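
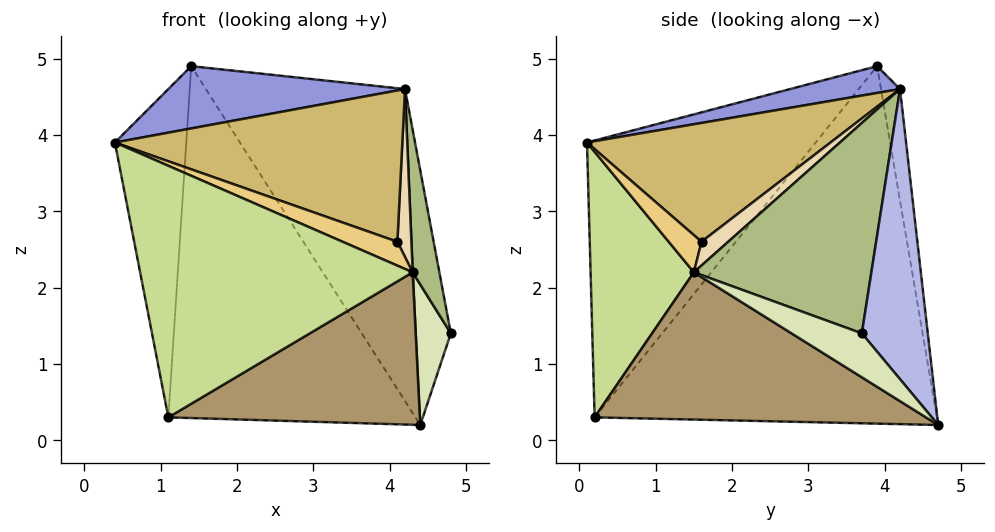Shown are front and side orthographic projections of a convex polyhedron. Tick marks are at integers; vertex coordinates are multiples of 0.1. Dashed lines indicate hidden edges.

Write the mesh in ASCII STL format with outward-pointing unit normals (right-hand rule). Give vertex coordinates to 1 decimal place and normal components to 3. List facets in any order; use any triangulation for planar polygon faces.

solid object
 facet normal -0.940 0.293 -0.175
  outer loop
   vertex 1.1 0.2 0.3
   vertex 0.4 0.1 3.9
   vertex 1.4 3.9 4.9
  endloop
 endfacet
 facet normal -0.748 0.540 -0.386
  outer loop
   vertex 1.1 0.2 0.3
   vertex 1.4 3.9 4.9
   vertex 4.4 4.7 0.2
  endloop
 endfacet
 facet normal 0.132 -0.285 0.949
  outer loop
   vertex 4.2 4.2 4.6
   vertex 1.4 3.9 4.9
   vertex 0.4 0.1 3.9
  endloop
 endfacet
 facet normal 0.881 0.464 0.093
  outer loop
   vertex 4.2 4.2 4.6
   vertex 4.8 3.7 1.4
   vertex 4.4 4.7 0.2
  endloop
 endfacet
 facet normal -0.094 0.990 0.108
  outer loop
   vertex 4.2 4.2 4.6
   vertex 4.4 4.7 0.2
   vertex 1.4 3.9 4.9
  endloop
 endfacet
 facet normal 0.968 -0.146 0.204
  outer loop
   vertex 4.3 1.5 2.2
   vertex 4.8 3.7 1.4
   vertex 4.2 4.2 4.6
  endloop
 endfacet
 facet normal 0.354 -0.934 0.043
  outer loop
   vertex 4.3 1.5 2.2
   vertex 0.4 0.1 3.9
   vertex 1.1 0.2 0.3
  endloop
 endfacet
 facet normal 0.743 -0.371 -0.557
  outer loop
   vertex 4.3 1.5 2.2
   vertex 4.4 4.7 0.2
   vertex 4.8 3.7 1.4
  endloop
 endfacet
 facet normal 0.584 -0.443 -0.680
  outer loop
   vertex 4.3 1.5 2.2
   vertex 1.1 0.2 0.3
   vertex 4.4 4.7 0.2
  endloop
 endfacet
 facet normal 0.466 -0.551 0.692
  outer loop
   vertex 4.1 1.6 2.6
   vertex 4.2 4.2 4.6
   vertex 0.4 0.1 3.9
  endloop
 endfacet
 facet normal 0.464 -0.776 0.426
  outer loop
   vertex 4.1 1.6 2.6
   vertex 0.4 0.1 3.9
   vertex 4.3 1.5 2.2
  endloop
 endfacet
 facet normal 0.773 -0.405 0.488
  outer loop
   vertex 4.1 1.6 2.6
   vertex 4.3 1.5 2.2
   vertex 4.2 4.2 4.6
  endloop
 endfacet
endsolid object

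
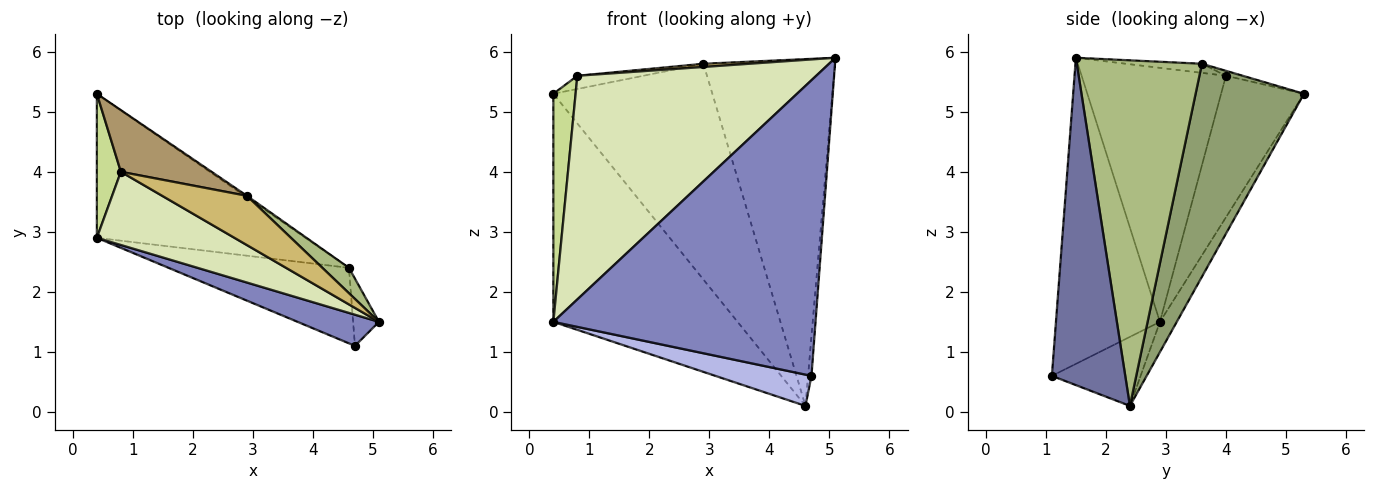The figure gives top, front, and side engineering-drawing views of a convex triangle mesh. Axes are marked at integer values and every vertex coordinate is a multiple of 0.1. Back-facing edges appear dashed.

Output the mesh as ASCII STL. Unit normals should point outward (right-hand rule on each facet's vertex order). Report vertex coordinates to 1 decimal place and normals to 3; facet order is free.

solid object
 facet normal 0.996 0.046 -0.079
  outer loop
   vertex 4.6 2.4 0.1
   vertex 5.1 1.5 5.9
   vertex 4.7 1.1 0.6
  endloop
 endfacet
 facet normal -0.367 -0.925 0.098
  outer loop
   vertex 0.4 2.9 1.5
   vertex 4.7 1.1 0.6
   vertex 5.1 1.5 5.9
  endloop
 endfacet
 facet normal -0.077 0.843 -0.532
  outer loop
   vertex 0.4 2.9 1.5
   vertex 0.4 5.3 5.3
   vertex 4.6 2.4 0.1
  endloop
 endfacet
 facet normal -0.333 -0.361 -0.871
  outer loop
   vertex 0.4 2.9 1.5
   vertex 4.6 2.4 0.1
   vertex 4.7 1.1 0.6
  endloop
 endfacet
 facet normal 0.563 0.826 -0.006
  outer loop
   vertex 2.9 3.6 5.8
   vertex 4.6 2.4 0.1
   vertex 0.4 5.3 5.3
  endloop
 endfacet
 facet normal 0.688 0.724 0.053
  outer loop
   vertex 2.9 3.6 5.8
   vertex 5.1 1.5 5.9
   vertex 4.6 2.4 0.1
  endloop
 endfacet
 facet normal -0.953 -0.256 0.162
  outer loop
   vertex 0.8 4.0 5.6
   vertex 0.4 5.3 5.3
   vertex 0.4 2.9 1.5
  endloop
 endfacet
 facet normal -0.498 -0.824 0.270
  outer loop
   vertex 0.8 4.0 5.6
   vertex 0.4 2.9 1.5
   vertex 5.1 1.5 5.9
  endloop
 endfacet
 facet normal -0.053 0.209 0.976
  outer loop
   vertex 0.8 4.0 5.6
   vertex 2.9 3.6 5.8
   vertex 0.4 5.3 5.3
  endloop
 endfacet
 facet normal -0.107 -0.065 0.992
  outer loop
   vertex 0.8 4.0 5.6
   vertex 5.1 1.5 5.9
   vertex 2.9 3.6 5.8
  endloop
 endfacet
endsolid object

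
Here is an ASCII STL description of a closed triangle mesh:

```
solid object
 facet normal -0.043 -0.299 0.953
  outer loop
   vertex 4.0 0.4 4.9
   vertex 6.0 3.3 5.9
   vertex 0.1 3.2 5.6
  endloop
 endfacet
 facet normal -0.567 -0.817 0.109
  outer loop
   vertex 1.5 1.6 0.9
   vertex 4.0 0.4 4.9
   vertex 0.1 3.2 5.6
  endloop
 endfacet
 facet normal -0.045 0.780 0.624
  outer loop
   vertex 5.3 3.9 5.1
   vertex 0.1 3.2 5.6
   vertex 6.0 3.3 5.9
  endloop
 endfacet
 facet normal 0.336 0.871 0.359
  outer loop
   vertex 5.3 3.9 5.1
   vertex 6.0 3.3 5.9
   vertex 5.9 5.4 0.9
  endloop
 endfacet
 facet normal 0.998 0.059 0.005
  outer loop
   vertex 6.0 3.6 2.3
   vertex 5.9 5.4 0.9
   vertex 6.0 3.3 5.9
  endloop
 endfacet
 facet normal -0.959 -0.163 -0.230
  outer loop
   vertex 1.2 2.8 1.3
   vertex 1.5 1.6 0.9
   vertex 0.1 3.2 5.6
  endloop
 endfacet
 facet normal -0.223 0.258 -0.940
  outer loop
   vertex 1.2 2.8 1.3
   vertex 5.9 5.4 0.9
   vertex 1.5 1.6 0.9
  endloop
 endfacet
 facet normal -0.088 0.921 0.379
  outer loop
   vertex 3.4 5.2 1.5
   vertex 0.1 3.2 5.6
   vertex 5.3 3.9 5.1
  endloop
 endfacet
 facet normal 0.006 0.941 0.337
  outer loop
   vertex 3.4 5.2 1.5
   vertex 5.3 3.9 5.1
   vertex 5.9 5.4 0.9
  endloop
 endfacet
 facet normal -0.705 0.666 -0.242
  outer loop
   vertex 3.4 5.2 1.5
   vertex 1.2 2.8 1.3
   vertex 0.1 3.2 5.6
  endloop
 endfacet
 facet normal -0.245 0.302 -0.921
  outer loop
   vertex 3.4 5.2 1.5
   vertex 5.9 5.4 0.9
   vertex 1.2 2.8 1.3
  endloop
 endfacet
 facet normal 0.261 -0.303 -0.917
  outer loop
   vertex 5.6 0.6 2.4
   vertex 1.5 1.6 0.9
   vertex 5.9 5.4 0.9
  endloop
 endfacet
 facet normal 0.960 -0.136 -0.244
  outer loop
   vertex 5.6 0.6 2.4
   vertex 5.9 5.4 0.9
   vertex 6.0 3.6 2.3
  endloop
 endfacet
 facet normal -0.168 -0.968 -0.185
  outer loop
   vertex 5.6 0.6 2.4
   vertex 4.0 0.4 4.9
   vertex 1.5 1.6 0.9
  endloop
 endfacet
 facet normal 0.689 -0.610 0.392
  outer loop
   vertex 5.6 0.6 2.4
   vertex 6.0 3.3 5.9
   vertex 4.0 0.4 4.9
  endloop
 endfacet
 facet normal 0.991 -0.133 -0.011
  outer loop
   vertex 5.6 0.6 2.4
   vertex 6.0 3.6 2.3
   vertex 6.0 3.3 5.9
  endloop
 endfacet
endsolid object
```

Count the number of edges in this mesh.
24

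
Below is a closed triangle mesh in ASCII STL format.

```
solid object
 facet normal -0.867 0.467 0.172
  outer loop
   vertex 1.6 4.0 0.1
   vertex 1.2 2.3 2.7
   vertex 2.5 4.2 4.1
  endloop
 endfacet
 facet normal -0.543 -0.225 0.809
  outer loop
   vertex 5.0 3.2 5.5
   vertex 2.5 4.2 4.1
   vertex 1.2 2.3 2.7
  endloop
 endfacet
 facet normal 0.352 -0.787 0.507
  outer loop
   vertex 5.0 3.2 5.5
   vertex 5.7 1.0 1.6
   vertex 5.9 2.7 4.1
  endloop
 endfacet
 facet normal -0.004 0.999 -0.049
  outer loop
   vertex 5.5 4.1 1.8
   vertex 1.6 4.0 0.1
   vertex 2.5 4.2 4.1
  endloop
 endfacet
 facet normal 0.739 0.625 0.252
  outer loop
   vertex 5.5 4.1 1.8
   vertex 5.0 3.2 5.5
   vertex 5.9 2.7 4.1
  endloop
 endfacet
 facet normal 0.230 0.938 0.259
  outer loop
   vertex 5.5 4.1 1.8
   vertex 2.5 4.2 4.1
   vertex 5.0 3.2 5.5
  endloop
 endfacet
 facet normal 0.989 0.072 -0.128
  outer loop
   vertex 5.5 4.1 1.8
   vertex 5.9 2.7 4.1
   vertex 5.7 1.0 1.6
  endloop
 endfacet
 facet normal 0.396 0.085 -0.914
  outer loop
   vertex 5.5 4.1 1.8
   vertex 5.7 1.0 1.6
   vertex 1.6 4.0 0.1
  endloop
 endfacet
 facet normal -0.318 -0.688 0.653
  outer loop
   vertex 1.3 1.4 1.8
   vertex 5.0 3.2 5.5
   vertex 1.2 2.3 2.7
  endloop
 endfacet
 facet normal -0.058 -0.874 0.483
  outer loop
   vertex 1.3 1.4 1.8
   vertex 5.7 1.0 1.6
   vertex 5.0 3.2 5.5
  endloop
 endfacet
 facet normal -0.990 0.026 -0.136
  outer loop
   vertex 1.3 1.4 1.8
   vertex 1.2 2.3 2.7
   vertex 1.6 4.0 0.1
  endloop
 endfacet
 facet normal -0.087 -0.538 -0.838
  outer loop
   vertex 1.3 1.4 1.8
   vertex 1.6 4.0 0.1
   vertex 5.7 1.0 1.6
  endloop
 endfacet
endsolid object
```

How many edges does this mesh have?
18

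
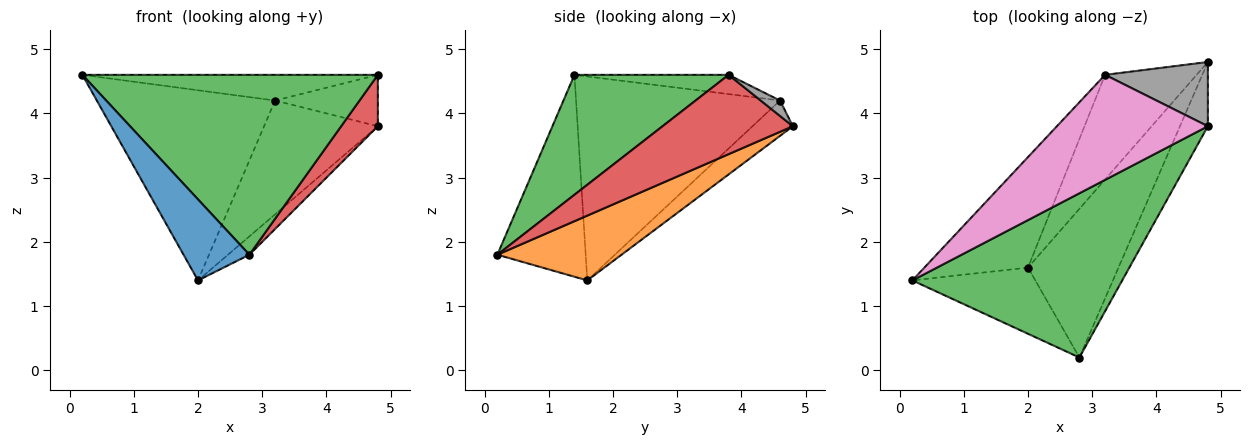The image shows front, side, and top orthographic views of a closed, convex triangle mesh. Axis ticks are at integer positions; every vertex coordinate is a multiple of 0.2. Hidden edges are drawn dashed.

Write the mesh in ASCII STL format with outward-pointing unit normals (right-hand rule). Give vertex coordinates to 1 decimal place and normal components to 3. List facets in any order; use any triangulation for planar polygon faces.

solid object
 facet normal -0.720 -0.537 -0.439
  outer loop
   vertex 2.0 1.6 1.4
   vertex 2.8 0.2 1.8
   vertex 0.2 1.4 4.6
  endloop
 endfacet
 facet normal 0.579 0.100 -0.809
  outer loop
   vertex 2.0 1.6 1.4
   vertex 4.8 4.8 3.8
   vertex 2.8 0.2 1.8
  endloop
 endfacet
 facet normal 0.360 -0.689 0.629
  outer loop
   vertex 4.8 3.8 4.6
   vertex 0.2 1.4 4.6
   vertex 2.8 0.2 1.8
  endloop
 endfacet
 facet normal 0.912 -0.257 -0.321
  outer loop
   vertex 4.8 3.8 4.6
   vertex 2.8 0.2 1.8
   vertex 4.8 4.8 3.8
  endloop
 endfacet
 facet normal -0.703 0.615 -0.357
  outer loop
   vertex 3.2 4.6 4.2
   vertex 2.0 1.6 1.4
   vertex 0.2 1.4 4.6
  endloop
 endfacet
 facet normal -0.253 0.712 -0.655
  outer loop
   vertex 3.2 4.6 4.2
   vertex 4.8 4.8 3.8
   vertex 2.0 1.6 1.4
  endloop
 endfacet
 facet normal -0.123 0.236 0.964
  outer loop
   vertex 3.2 4.6 4.2
   vertex 0.2 1.4 4.6
   vertex 4.8 3.8 4.6
  endloop
 endfacet
 facet normal 0.116 0.620 0.776
  outer loop
   vertex 3.2 4.6 4.2
   vertex 4.8 3.8 4.6
   vertex 4.8 4.8 3.8
  endloop
 endfacet
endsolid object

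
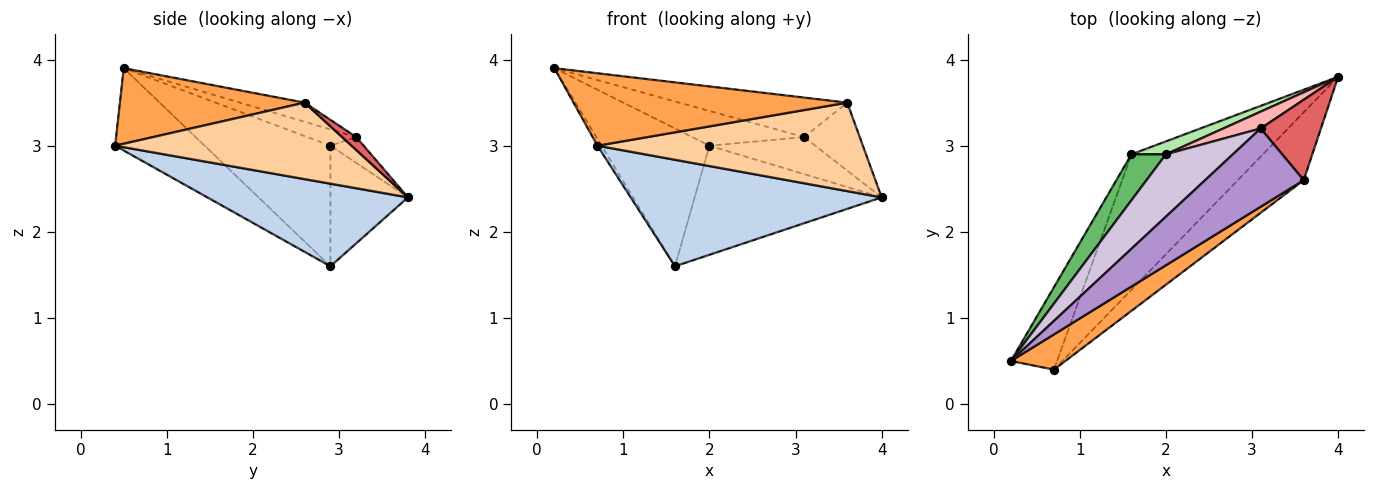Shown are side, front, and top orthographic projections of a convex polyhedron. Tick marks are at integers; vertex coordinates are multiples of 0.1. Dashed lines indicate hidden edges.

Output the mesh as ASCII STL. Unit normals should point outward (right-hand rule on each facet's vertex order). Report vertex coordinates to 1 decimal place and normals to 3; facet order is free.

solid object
 facet normal -0.872 0.040 -0.489
  outer loop
   vertex 0.7 0.4 3.0
   vertex 0.2 0.5 3.9
   vertex 1.6 2.9 1.6
  endloop
 endfacet
 facet normal 0.443 -0.554 -0.705
  outer loop
   vertex 0.7 0.4 3.0
   vertex 1.6 2.9 1.6
   vertex 4.0 3.8 2.4
  endloop
 endfacet
 facet normal 0.519 -0.769 0.374
  outer loop
   vertex 3.6 2.6 3.5
   vertex 0.2 0.5 3.9
   vertex 0.7 0.4 3.0
  endloop
 endfacet
 facet normal 0.577 -0.648 -0.497
  outer loop
   vertex 3.6 2.6 3.5
   vertex 0.7 0.4 3.0
   vertex 4.0 3.8 2.4
  endloop
 endfacet
 facet normal -0.742 0.636 0.212
  outer loop
   vertex 2.0 2.9 3.0
   vertex 1.6 2.9 1.6
   vertex 0.2 0.5 3.9
  endloop
 endfacet
 facet normal -0.381 0.918 0.109
  outer loop
   vertex 2.0 2.9 3.0
   vertex 4.0 3.8 2.4
   vertex 1.6 2.9 1.6
  endloop
 endfacet
 facet normal 0.162 0.637 0.754
  outer loop
   vertex 3.1 3.2 3.1
   vertex 3.6 2.6 3.5
   vertex 4.0 3.8 2.4
  endloop
 endfacet
 facet normal -0.275 0.876 0.397
  outer loop
   vertex 3.1 3.2 3.1
   vertex 4.0 3.8 2.4
   vertex 2.0 2.9 3.0
  endloop
 endfacet
 facet normal -0.171 0.444 0.880
  outer loop
   vertex 3.1 3.2 3.1
   vertex 0.2 0.5 3.9
   vertex 3.6 2.6 3.5
  endloop
 endfacet
 facet normal -0.208 0.476 0.855
  outer loop
   vertex 3.1 3.2 3.1
   vertex 2.0 2.9 3.0
   vertex 0.2 0.5 3.9
  endloop
 endfacet
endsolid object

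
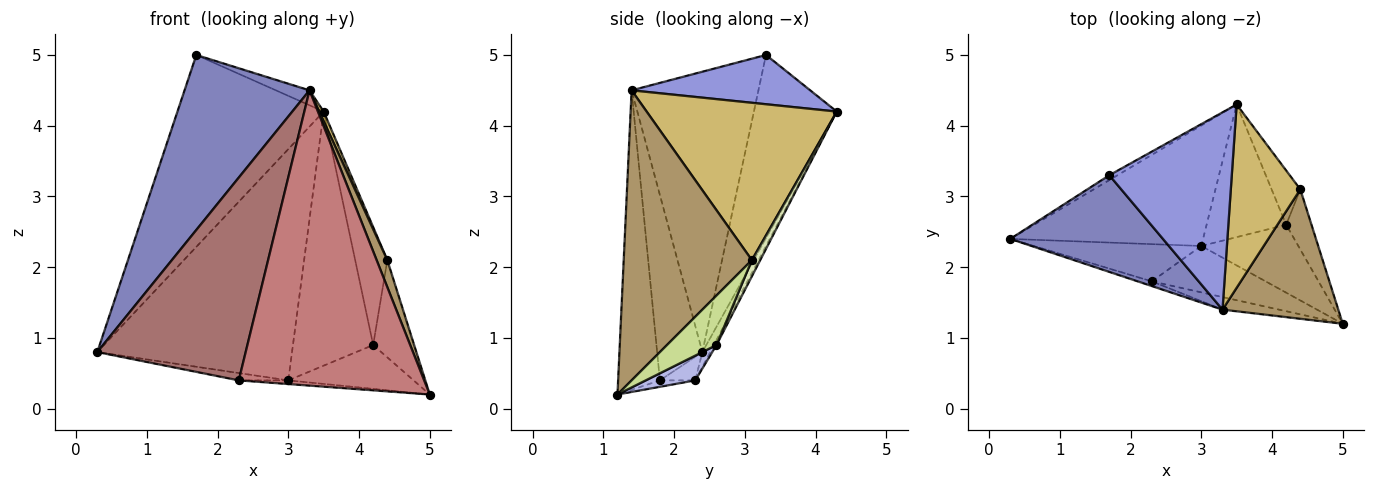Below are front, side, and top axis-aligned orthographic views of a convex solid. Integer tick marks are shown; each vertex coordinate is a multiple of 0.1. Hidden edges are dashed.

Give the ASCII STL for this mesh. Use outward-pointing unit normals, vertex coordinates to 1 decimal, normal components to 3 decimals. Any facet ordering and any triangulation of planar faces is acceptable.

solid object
 facet normal -0.493 0.870 -0.022
  outer loop
   vertex 1.7 3.3 5.0
   vertex 3.5 4.3 4.2
   vertex 0.3 2.4 0.8
  endloop
 endfacet
 facet normal -0.664 -0.654 0.362
  outer loop
   vertex 3.3 1.4 4.5
   vertex 1.7 3.3 5.0
   vertex 0.3 2.4 0.8
  endloop
 endfacet
 facet normal 0.372 0.070 0.925
  outer loop
   vertex 3.3 1.4 4.5
   vertex 3.5 4.3 4.2
   vertex 1.7 3.3 5.0
  endloop
 endfacet
 facet normal 0.210 0.530 -0.821
  outer loop
   vertex 3.0 2.3 0.4
   vertex 4.2 2.6 0.9
   vertex 5.0 1.2 0.2
  endloop
 endfacet
 facet normal -0.036 0.886 -0.462
  outer loop
   vertex 3.0 2.3 0.4
   vertex 0.3 2.4 0.8
   vertex 3.5 4.3 4.2
  endloop
 endfacet
 facet normal -0.029 0.886 -0.463
  outer loop
   vertex 3.0 2.3 0.4
   vertex 3.5 4.3 4.2
   vertex 4.2 2.6 0.9
  endloop
 endfacet
 facet normal 0.717 0.593 -0.367
  outer loop
   vertex 4.4 3.1 2.1
   vertex 5.0 1.2 0.2
   vertex 4.2 2.6 0.9
  endloop
 endfacet
 facet normal 0.230 0.884 -0.407
  outer loop
   vertex 4.4 3.1 2.1
   vertex 4.2 2.6 0.9
   vertex 3.5 4.3 4.2
  endloop
 endfacet
 facet normal 0.926 -0.077 0.370
  outer loop
   vertex 4.4 3.1 2.1
   vertex 3.3 1.4 4.5
   vertex 5.0 1.2 0.2
  endloop
 endfacet
 facet normal 0.914 -0.021 0.404
  outer loop
   vertex 4.4 3.1 2.1
   vertex 3.5 4.3 4.2
   vertex 3.3 1.4 4.5
  endloop
 endfacet
 facet normal -0.137 0.192 -0.972
  outer loop
   vertex 2.3 1.8 0.4
   vertex 0.3 2.4 0.8
   vertex 3.0 2.3 0.4
  endloop
 endfacet
 facet normal -0.056 0.079 -0.995
  outer loop
   vertex 2.3 1.8 0.4
   vertex 3.0 2.3 0.4
   vertex 5.0 1.2 0.2
  endloop
 endfacet
 facet normal -0.291 -0.956 -0.022
  outer loop
   vertex 2.3 1.8 0.4
   vertex 3.3 1.4 4.5
   vertex 0.3 2.4 0.8
  endloop
 endfacet
 facet normal -0.220 -0.975 -0.042
  outer loop
   vertex 2.3 1.8 0.4
   vertex 5.0 1.2 0.2
   vertex 3.3 1.4 4.5
  endloop
 endfacet
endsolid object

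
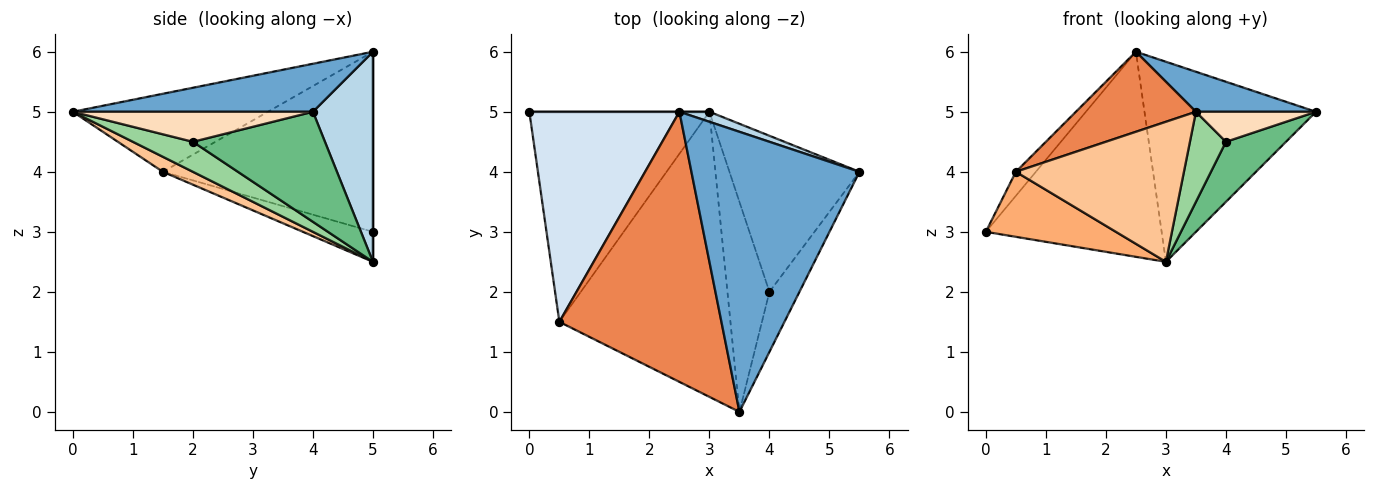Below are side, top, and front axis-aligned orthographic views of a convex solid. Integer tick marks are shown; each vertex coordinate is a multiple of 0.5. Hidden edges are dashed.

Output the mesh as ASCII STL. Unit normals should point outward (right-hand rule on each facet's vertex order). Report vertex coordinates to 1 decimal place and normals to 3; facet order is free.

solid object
 facet normal 0.272 -0.136 0.953
  outer loop
   vertex 2.5 5.0 6.0
   vertex 3.5 0.0 5.0
   vertex 5.5 4.0 5.0
  endloop
 endfacet
 facet normal 0.000 1.000 0.000
  outer loop
   vertex 3.0 5.0 2.5
   vertex 0.0 5.0 3.0
   vertex 2.5 5.0 6.0
  endloop
 endfacet
 facet normal 0.330 0.943 0.047
  outer loop
   vertex 3.0 5.0 2.5
   vertex 2.5 5.0 6.0
   vertex 5.5 4.0 5.0
  endloop
 endfacet
 facet normal -0.766 0.073 0.638
  outer loop
   vertex 0.5 1.5 4.0
   vertex 2.5 5.0 6.0
   vertex 0.0 5.0 3.0
  endloop
 endfacet
 facet normal -0.419 -0.258 0.871
  outer loop
   vertex 0.5 1.5 4.0
   vertex 3.5 0.0 5.0
   vertex 2.5 5.0 6.0
  endloop
 endfacet
 facet normal -0.157 -0.292 -0.943
  outer loop
   vertex 0.5 1.5 4.0
   vertex 0.0 5.0 3.0
   vertex 3.0 5.0 2.5
  endloop
 endfacet
 facet normal 0.078 -0.440 -0.895
  outer loop
   vertex 0.5 1.5 4.0
   vertex 3.0 5.0 2.5
   vertex 3.5 0.0 5.0
  endloop
 endfacet
 facet normal 0.667 -0.333 -0.667
  outer loop
   vertex 4.0 2.0 4.5
   vertex 5.5 4.0 5.0
   vertex 3.5 0.0 5.0
  endloop
 endfacet
 facet normal 0.620 -0.282 -0.732
  outer loop
   vertex 4.0 2.0 4.5
   vertex 3.0 5.0 2.5
   vertex 5.5 4.0 5.0
  endloop
 endfacet
 facet normal 0.549 -0.329 -0.768
  outer loop
   vertex 4.0 2.0 4.5
   vertex 3.5 0.0 5.0
   vertex 3.0 5.0 2.5
  endloop
 endfacet
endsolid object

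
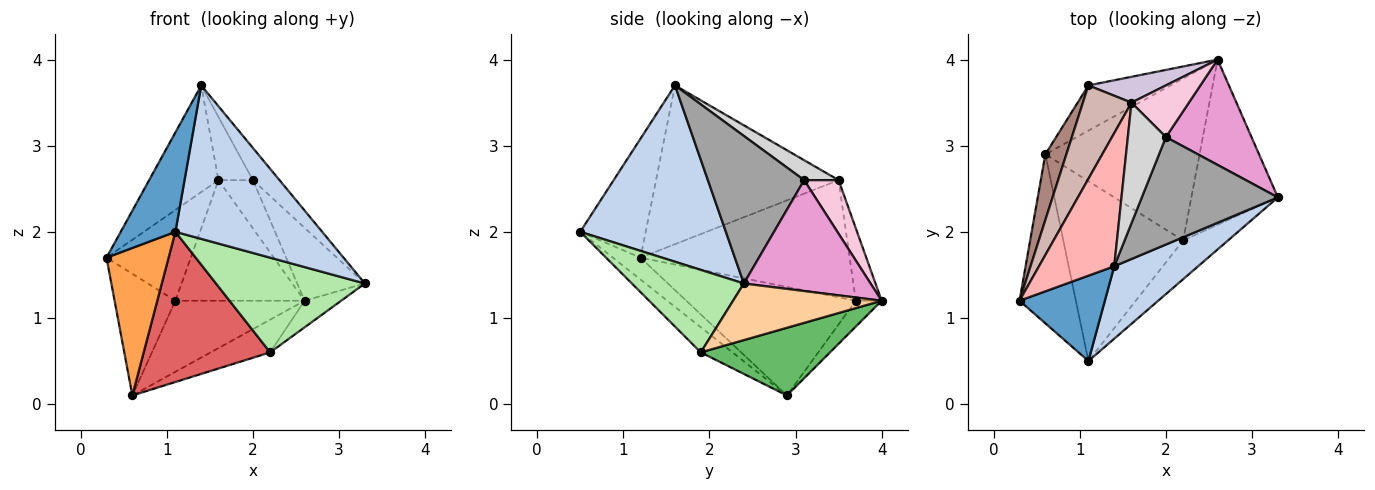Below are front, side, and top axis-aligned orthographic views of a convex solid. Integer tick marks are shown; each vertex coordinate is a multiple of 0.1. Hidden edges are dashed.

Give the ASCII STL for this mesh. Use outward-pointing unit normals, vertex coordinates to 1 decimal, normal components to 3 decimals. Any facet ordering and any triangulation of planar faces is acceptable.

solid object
 facet normal -0.672 -0.562 0.482
  outer loop
   vertex 1.1 0.5 2.0
   vertex 1.4 1.6 3.7
   vertex 0.3 1.2 1.7
  endloop
 endfacet
 facet normal 0.668 -0.673 0.318
  outer loop
   vertex 1.1 0.5 2.0
   vertex 3.3 2.4 1.4
   vertex 1.4 1.6 3.7
  endloop
 endfacet
 facet normal -0.281 -0.631 -0.723
  outer loop
   vertex 1.1 0.5 2.0
   vertex 0.3 1.2 1.7
   vertex 0.6 2.9 0.1
  endloop
 endfacet
 facet normal 0.542 0.134 -0.829
  outer loop
   vertex 2.2 1.9 0.6
   vertex 2.6 4.0 1.2
   vertex 3.3 2.4 1.4
  endloop
 endfacet
 facet normal 0.395 0.182 -0.900
  outer loop
   vertex 2.2 1.9 0.6
   vertex 0.6 2.9 0.1
   vertex 2.6 4.0 1.2
  endloop
 endfacet
 facet normal 0.571 -0.760 -0.311
  outer loop
   vertex 2.2 1.9 0.6
   vertex 3.3 2.4 1.4
   vertex 1.1 0.5 2.0
  endloop
 endfacet
 facet normal -0.159 -0.633 -0.758
  outer loop
   vertex 2.2 1.9 0.6
   vertex 1.1 0.5 2.0
   vertex 0.6 2.9 0.1
  endloop
 endfacet
 facet normal -0.855 0.325 0.405
  outer loop
   vertex 1.6 3.5 2.6
   vertex 0.3 1.2 1.7
   vertex 1.4 1.6 3.7
  endloop
 endfacet
 facet normal -0.166 0.832 -0.529
  outer loop
   vertex 1.1 3.7 1.2
   vertex 2.6 4.0 1.2
   vertex 0.6 2.9 0.1
  endloop
 endfacet
 facet normal -0.192 0.960 0.206
  outer loop
   vertex 1.1 3.7 1.2
   vertex 1.6 3.5 2.6
   vertex 2.6 4.0 1.2
  endloop
 endfacet
 facet normal -0.926 0.332 0.179
  outer loop
   vertex 1.1 3.7 1.2
   vertex 0.6 2.9 0.1
   vertex 0.3 1.2 1.7
  endloop
 endfacet
 facet normal -0.866 0.349 0.359
  outer loop
   vertex 1.1 3.7 1.2
   vertex 0.3 1.2 1.7
   vertex 1.6 3.5 2.6
  endloop
 endfacet
 facet normal 0.729 0.389 0.563
  outer loop
   vertex 2.0 3.1 2.6
   vertex 3.3 2.4 1.4
   vertex 2.6 4.0 1.2
  endloop
 endfacet
 facet normal 0.564 0.564 0.604
  outer loop
   vertex 2.0 3.1 2.6
   vertex 2.6 4.0 1.2
   vertex 1.6 3.5 2.6
  endloop
 endfacet
 facet normal 0.720 0.199 0.664
  outer loop
   vertex 2.0 3.1 2.6
   vertex 1.4 1.6 3.7
   vertex 3.3 2.4 1.4
  endloop
 endfacet
 facet normal 0.421 0.421 0.804
  outer loop
   vertex 2.0 3.1 2.6
   vertex 1.6 3.5 2.6
   vertex 1.4 1.6 3.7
  endloop
 endfacet
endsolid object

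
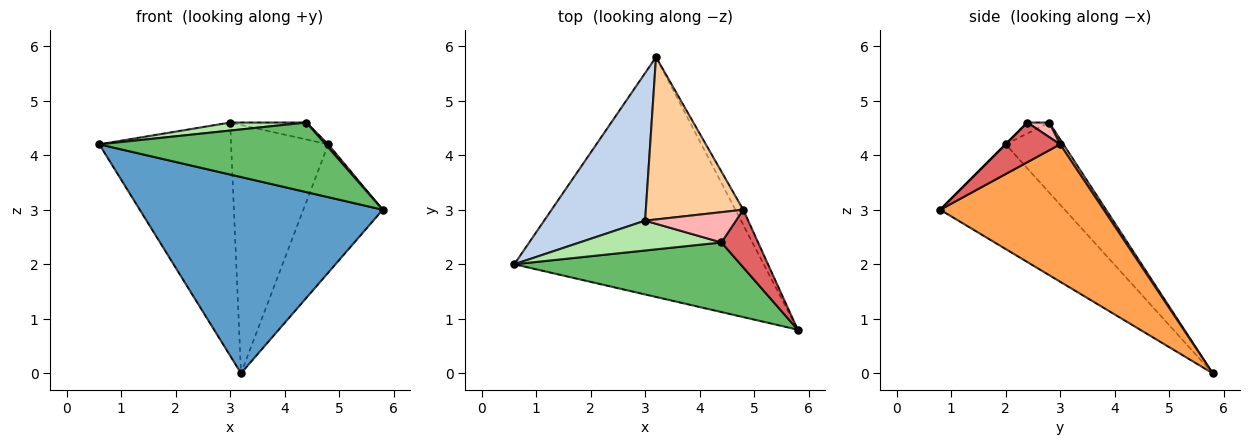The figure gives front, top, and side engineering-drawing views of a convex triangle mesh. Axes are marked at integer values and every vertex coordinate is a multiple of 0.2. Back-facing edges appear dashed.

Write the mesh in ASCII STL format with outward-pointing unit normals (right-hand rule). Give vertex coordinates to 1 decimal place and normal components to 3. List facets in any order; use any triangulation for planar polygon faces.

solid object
 facet normal -0.309 -0.602 -0.736
  outer loop
   vertex 3.2 5.8 0.0
   vertex 5.8 0.8 3.0
   vertex 0.6 2.0 4.2
  endloop
 endfacet
 facet normal -0.348 0.792 0.502
  outer loop
   vertex 3.0 2.8 4.6
   vertex 3.2 5.8 0.0
   vertex 0.6 2.0 4.2
  endloop
 endfacet
 facet normal 0.898 0.436 -0.051
  outer loop
   vertex 4.8 3.0 4.2
   vertex 5.8 0.8 3.0
   vertex 3.2 5.8 0.0
  endloop
 endfacet
 facet normal 0.029 0.837 0.547
  outer loop
   vertex 4.8 3.0 4.2
   vertex 3.2 5.8 0.0
   vertex 3.0 2.8 4.6
  endloop
 endfacet
 facet normal 0.000 -0.707 0.707
  outer loop
   vertex 4.4 2.4 4.6
   vertex 0.6 2.0 4.2
   vertex 5.8 0.8 3.0
  endloop
 endfacet
 facet normal -0.074 -0.259 0.963
  outer loop
   vertex 4.4 2.4 4.6
   vertex 3.0 2.8 4.6
   vertex 0.6 2.0 4.2
  endloop
 endfacet
 facet normal 0.734 -0.037 0.679
  outer loop
   vertex 4.4 2.4 4.6
   vertex 5.8 0.8 3.0
   vertex 4.8 3.0 4.2
  endloop
 endfacet
 facet normal 0.138 0.484 0.864
  outer loop
   vertex 4.4 2.4 4.6
   vertex 4.8 3.0 4.2
   vertex 3.0 2.8 4.6
  endloop
 endfacet
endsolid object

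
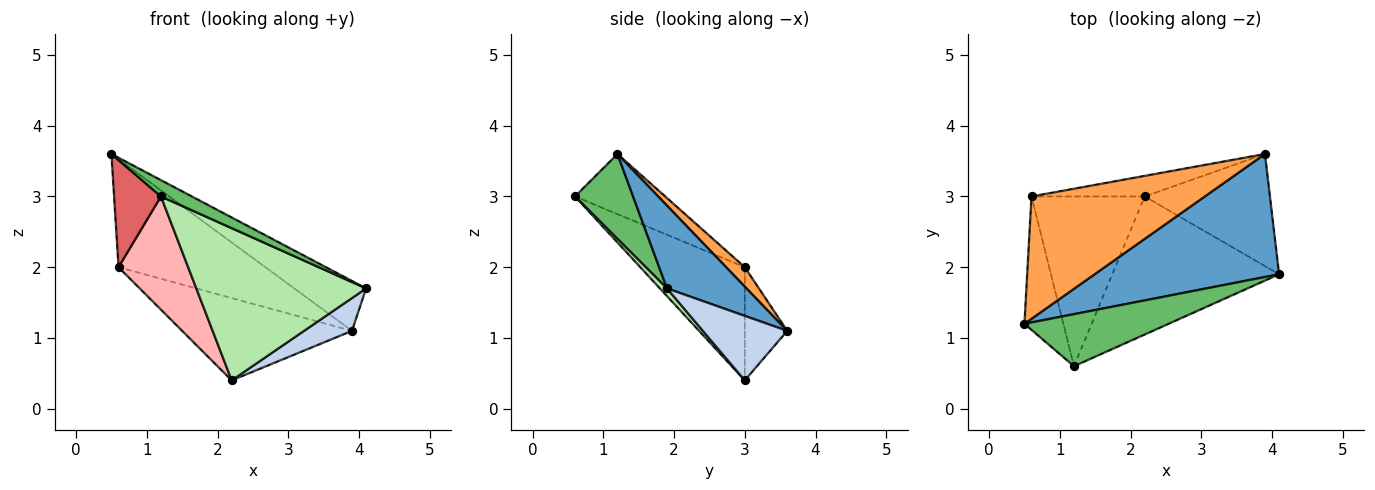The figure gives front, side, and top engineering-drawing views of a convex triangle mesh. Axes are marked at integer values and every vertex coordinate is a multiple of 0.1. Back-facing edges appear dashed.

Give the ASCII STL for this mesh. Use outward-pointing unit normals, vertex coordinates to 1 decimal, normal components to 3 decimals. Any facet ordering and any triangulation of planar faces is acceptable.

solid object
 facet normal 0.384 0.347 0.856
  outer loop
   vertex 3.9 3.6 1.1
   vertex 0.5 1.2 3.6
   vertex 4.1 1.9 1.7
  endloop
 endfacet
 facet normal 0.443 -0.252 -0.860
  outer loop
   vertex 2.2 3.0 0.4
   vertex 3.9 3.6 1.1
   vertex 4.1 1.9 1.7
  endloop
 endfacet
 facet normal 0.084 0.659 0.747
  outer loop
   vertex 0.6 3.0 2.0
   vertex 0.5 1.2 3.6
   vertex 3.9 3.6 1.1
  endloop
 endfacet
 facet normal -0.236 0.943 -0.236
  outer loop
   vertex 0.6 3.0 2.0
   vertex 3.9 3.6 1.1
   vertex 2.2 3.0 0.4
  endloop
 endfacet
 facet normal 0.490 -0.261 0.832
  outer loop
   vertex 1.2 0.6 3.0
   vertex 4.1 1.9 1.7
   vertex 0.5 1.2 3.6
  endloop
 endfacet
 facet normal 0.031 -0.740 -0.672
  outer loop
   vertex 1.2 0.6 3.0
   vertex 2.2 3.0 0.4
   vertex 4.1 1.9 1.7
  endloop
 endfacet
 facet normal -0.770 -0.400 -0.498
  outer loop
   vertex 1.2 0.6 3.0
   vertex 0.5 1.2 3.6
   vertex 0.6 3.0 2.0
  endloop
 endfacet
 facet normal -0.640 -0.426 -0.640
  outer loop
   vertex 1.2 0.6 3.0
   vertex 0.6 3.0 2.0
   vertex 2.2 3.0 0.4
  endloop
 endfacet
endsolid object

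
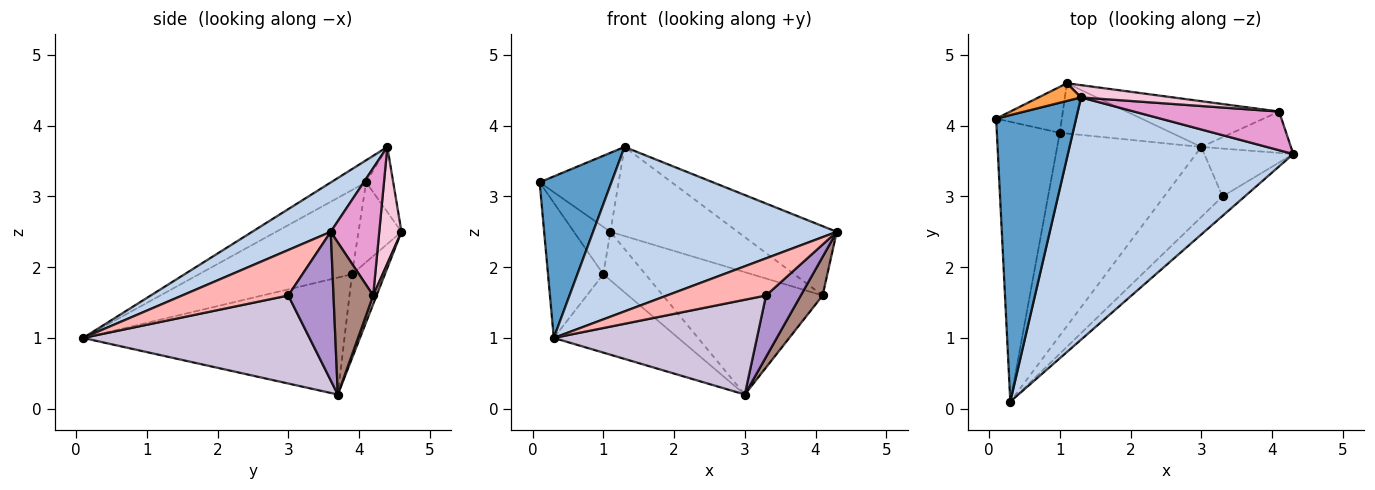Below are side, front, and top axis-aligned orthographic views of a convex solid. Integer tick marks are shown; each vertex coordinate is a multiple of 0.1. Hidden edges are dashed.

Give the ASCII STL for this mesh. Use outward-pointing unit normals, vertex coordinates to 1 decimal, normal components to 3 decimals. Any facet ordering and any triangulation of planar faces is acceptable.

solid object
 facet normal -0.234 -0.478 0.847
  outer loop
   vertex 1.3 4.4 3.7
   vertex 0.1 4.1 3.2
   vertex 0.3 0.1 1.0
  endloop
 endfacet
 facet normal 0.178 -0.553 0.814
  outer loop
   vertex 1.3 4.4 3.7
   vertex 0.3 0.1 1.0
   vertex 4.3 3.6 2.5
  endloop
 endfacet
 facet normal -0.318 0.925 0.207
  outer loop
   vertex 1.3 4.4 3.7
   vertex 1.1 4.6 2.5
   vertex 0.1 4.1 3.2
  endloop
 endfacet
 facet normal -0.769 0.278 -0.575
  outer loop
   vertex 1.0 3.9 1.9
   vertex 0.3 0.1 1.0
   vertex 0.1 4.1 3.2
  endloop
 endfacet
 facet normal -0.603 0.287 -0.744
  outer loop
   vertex 1.0 3.9 1.9
   vertex 3.0 3.7 0.2
   vertex 0.3 0.1 1.0
  endloop
 endfacet
 facet normal -0.646 0.548 -0.532
  outer loop
   vertex 1.0 3.9 1.9
   vertex 0.1 4.1 3.2
   vertex 1.1 4.6 2.5
  endloop
 endfacet
 facet normal -0.477 0.610 -0.633
  outer loop
   vertex 1.0 3.9 1.9
   vertex 1.1 4.6 2.5
   vertex 3.0 3.7 0.2
  endloop
 endfacet
 facet normal 0.688 -0.643 -0.337
  outer loop
   vertex 3.3 3.0 1.6
   vertex 4.3 3.6 2.5
   vertex 0.3 0.1 1.0
  endloop
 endfacet
 facet normal 0.716 -0.551 -0.429
  outer loop
   vertex 3.3 3.0 1.6
   vertex 3.0 3.7 0.2
   vertex 4.3 3.6 2.5
  endloop
 endfacet
 facet normal 0.667 -0.599 -0.442
  outer loop
   vertex 3.3 3.0 1.6
   vertex 0.3 0.1 1.0
   vertex 3.0 3.7 0.2
  endloop
 endfacet
 facet normal 0.778 -0.428 -0.459
  outer loop
   vertex 4.1 4.2 1.6
   vertex 4.3 3.6 2.5
   vertex 3.0 3.7 0.2
  endloop
 endfacet
 facet normal 0.020 0.937 -0.350
  outer loop
   vertex 4.1 4.2 1.6
   vertex 3.0 3.7 0.2
   vertex 1.1 4.6 2.5
  endloop
 endfacet
 facet normal 0.393 0.803 0.448
  outer loop
   vertex 4.1 4.2 1.6
   vertex 1.3 4.4 3.7
   vertex 4.3 3.6 2.5
  endloop
 endfacet
 facet normal 0.170 0.976 0.134
  outer loop
   vertex 4.1 4.2 1.6
   vertex 1.1 4.6 2.5
   vertex 1.3 4.4 3.7
  endloop
 endfacet
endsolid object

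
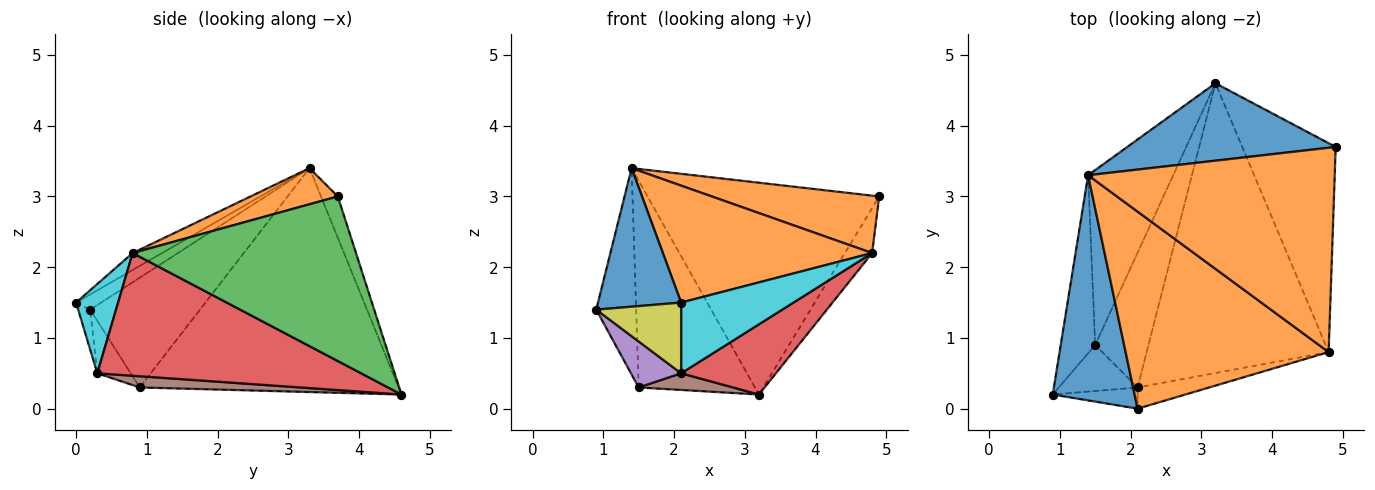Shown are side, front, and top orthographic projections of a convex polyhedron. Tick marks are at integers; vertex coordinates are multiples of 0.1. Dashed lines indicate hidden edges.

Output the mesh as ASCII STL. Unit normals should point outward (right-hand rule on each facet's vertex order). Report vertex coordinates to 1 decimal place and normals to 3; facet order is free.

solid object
 facet normal -0.068 0.937 0.342
  outer loop
   vertex 3.2 4.6 0.2
   vertex 1.4 3.3 3.4
   vertex 4.9 3.7 3.0
  endloop
 endfacet
 facet normal 0.140 -0.268 0.953
  outer loop
   vertex 4.8 0.8 2.2
   vertex 4.9 3.7 3.0
   vertex 1.4 3.3 3.4
  endloop
 endfacet
 facet normal 0.865 0.106 -0.491
  outer loop
   vertex 4.8 0.8 2.2
   vertex 3.2 4.6 0.2
   vertex 4.9 3.7 3.0
  endloop
 endfacet
 facet normal 0.548 -0.197 -0.813
  outer loop
   vertex 4.8 0.8 2.2
   vertex 2.1 0.3 0.5
   vertex 3.2 4.6 0.2
  endloop
 endfacet
 facet normal -0.426 -0.640 -0.640
  outer loop
   vertex 1.5 0.9 0.3
   vertex 2.1 0.3 0.5
   vertex 0.9 0.2 1.4
  endloop
 endfacet
 facet normal 0.204 -0.120 -0.972
  outer loop
   vertex 1.5 0.9 0.3
   vertex 3.2 4.6 0.2
   vertex 2.1 0.3 0.5
  endloop
 endfacet
 facet normal -0.901 0.328 -0.283
  outer loop
   vertex 1.5 0.9 0.3
   vertex 0.9 0.2 1.4
   vertex 1.4 3.3 3.4
  endloop
 endfacet
 facet normal -0.862 0.387 -0.328
  outer loop
   vertex 1.5 0.9 0.3
   vertex 1.4 3.3 3.4
   vertex 3.2 4.6 0.2
  endloop
 endfacet
 facet normal -0.134 -0.949 -0.285
  outer loop
   vertex 2.1 0.0 1.5
   vertex 0.9 0.2 1.4
   vertex 2.1 0.3 0.5
  endloop
 endfacet
 facet normal 0.337 -0.902 -0.271
  outer loop
   vertex 2.1 0.0 1.5
   vertex 2.1 0.3 0.5
   vertex 4.8 0.8 2.2
  endloop
 endfacet
 facet normal -0.156 -0.518 0.841
  outer loop
   vertex 2.1 0.0 1.5
   vertex 1.4 3.3 3.4
   vertex 0.9 0.2 1.4
  endloop
 endfacet
 facet normal -0.072 -0.509 0.858
  outer loop
   vertex 2.1 0.0 1.5
   vertex 4.8 0.8 2.2
   vertex 1.4 3.3 3.4
  endloop
 endfacet
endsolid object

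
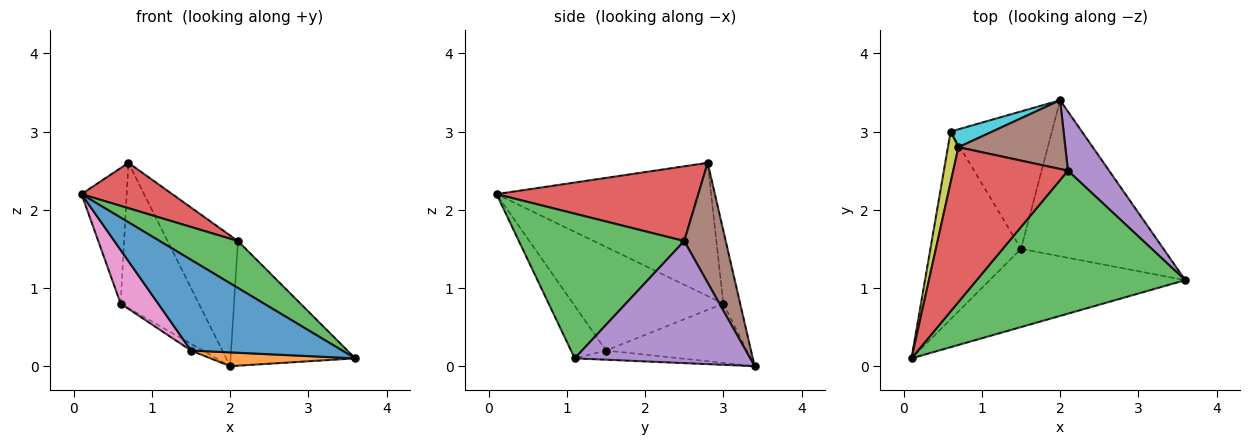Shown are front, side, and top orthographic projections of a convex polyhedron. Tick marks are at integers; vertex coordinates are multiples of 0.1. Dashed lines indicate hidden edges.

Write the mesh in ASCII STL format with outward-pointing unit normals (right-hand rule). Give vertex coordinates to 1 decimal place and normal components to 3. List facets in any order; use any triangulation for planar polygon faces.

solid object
 facet normal -0.173 -0.746 -0.643
  outer loop
   vertex 1.5 1.5 0.2
   vertex 3.6 1.1 0.1
   vertex 0.1 0.1 2.2
  endloop
 endfacet
 facet normal -0.064 -0.088 -0.994
  outer loop
   vertex 1.5 1.5 0.2
   vertex 2.0 3.4 0.0
   vertex 3.6 1.1 0.1
  endloop
 endfacet
 facet normal 0.550 -0.260 0.793
  outer loop
   vertex 2.1 2.5 1.6
   vertex 0.1 0.1 2.2
   vertex 3.6 1.1 0.1
  endloop
 endfacet
 facet normal 0.530 -0.238 0.814
  outer loop
   vertex 2.1 2.5 1.6
   vertex 0.7 2.8 2.6
   vertex 0.1 0.1 2.2
  endloop
 endfacet
 facet normal 0.786 0.558 0.265
  outer loop
   vertex 2.1 2.5 1.6
   vertex 3.6 1.1 0.1
   vertex 2.0 3.4 0.0
  endloop
 endfacet
 facet normal 0.463 0.785 0.412
  outer loop
   vertex 2.1 2.5 1.6
   vertex 2.0 3.4 0.0
   vertex 0.7 2.8 2.6
  endloop
 endfacet
 facet normal -0.740 -0.185 -0.647
  outer loop
   vertex 0.6 3.0 0.8
   vertex 1.5 1.5 0.2
   vertex 0.1 0.1 2.2
  endloop
 endfacet
 facet normal -0.505 0.042 -0.862
  outer loop
   vertex 0.6 3.0 0.8
   vertex 2.0 3.4 0.0
   vertex 1.5 1.5 0.2
  endloop
 endfacet
 facet normal -0.976 0.205 0.077
  outer loop
   vertex 0.6 3.0 0.8
   vertex 0.1 0.1 2.2
   vertex 0.7 2.8 2.6
  endloop
 endfacet
 facet normal -0.209 0.971 0.119
  outer loop
   vertex 0.6 3.0 0.8
   vertex 0.7 2.8 2.6
   vertex 2.0 3.4 0.0
  endloop
 endfacet
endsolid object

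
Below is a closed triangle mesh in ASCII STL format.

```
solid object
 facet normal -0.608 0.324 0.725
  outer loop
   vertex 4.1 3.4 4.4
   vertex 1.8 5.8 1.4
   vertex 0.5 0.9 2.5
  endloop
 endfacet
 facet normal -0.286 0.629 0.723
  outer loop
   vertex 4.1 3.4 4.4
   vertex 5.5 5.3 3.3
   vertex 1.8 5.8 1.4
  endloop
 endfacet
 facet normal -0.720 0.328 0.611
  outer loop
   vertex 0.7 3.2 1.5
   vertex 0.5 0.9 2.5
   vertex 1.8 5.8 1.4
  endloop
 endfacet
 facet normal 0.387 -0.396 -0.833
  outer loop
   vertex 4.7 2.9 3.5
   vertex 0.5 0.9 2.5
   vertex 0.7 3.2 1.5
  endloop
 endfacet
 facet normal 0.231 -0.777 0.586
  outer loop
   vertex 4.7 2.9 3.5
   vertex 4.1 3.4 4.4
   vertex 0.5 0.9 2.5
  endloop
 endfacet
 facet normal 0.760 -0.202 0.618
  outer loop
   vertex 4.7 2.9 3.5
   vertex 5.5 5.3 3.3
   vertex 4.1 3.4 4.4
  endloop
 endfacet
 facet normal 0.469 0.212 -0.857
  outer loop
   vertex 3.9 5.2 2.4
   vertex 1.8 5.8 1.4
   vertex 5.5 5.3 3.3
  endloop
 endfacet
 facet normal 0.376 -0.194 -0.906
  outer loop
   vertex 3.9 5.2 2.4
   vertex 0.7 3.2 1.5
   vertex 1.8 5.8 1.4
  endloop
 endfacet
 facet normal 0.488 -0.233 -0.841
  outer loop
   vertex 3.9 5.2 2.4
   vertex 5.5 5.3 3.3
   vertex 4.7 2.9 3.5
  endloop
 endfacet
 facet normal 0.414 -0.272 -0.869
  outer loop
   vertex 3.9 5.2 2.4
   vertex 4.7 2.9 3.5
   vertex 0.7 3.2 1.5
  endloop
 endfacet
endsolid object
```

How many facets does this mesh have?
10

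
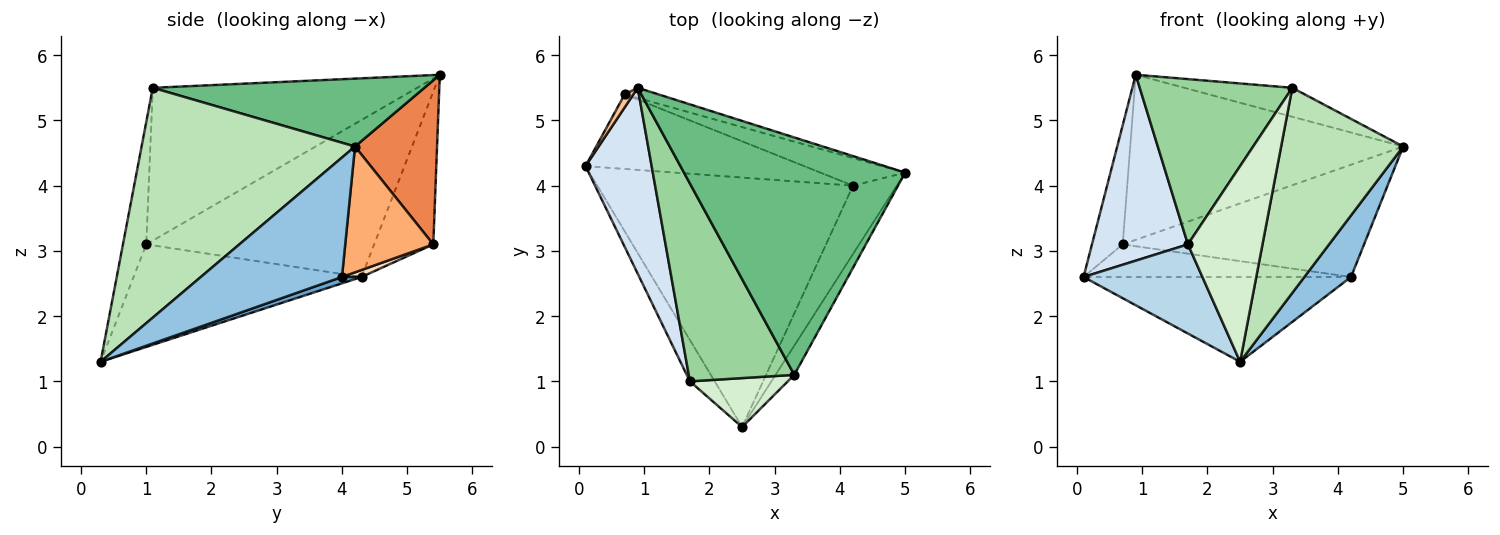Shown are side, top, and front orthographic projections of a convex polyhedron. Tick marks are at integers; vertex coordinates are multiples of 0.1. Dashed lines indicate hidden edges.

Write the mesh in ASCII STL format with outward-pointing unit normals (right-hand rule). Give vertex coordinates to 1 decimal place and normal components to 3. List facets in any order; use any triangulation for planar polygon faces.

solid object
 facet normal 0.024 0.322 -0.947
  outer loop
   vertex 4.2 4.0 2.6
   vertex 2.5 0.3 1.3
   vertex 0.1 4.3 2.6
  endloop
 endfacet
 facet normal 0.897 -0.296 -0.329
  outer loop
   vertex 4.2 4.0 2.6
   vertex 5.0 4.2 4.6
   vertex 2.5 0.3 1.3
  endloop
 endfacet
 facet normal -0.867 -0.452 -0.210
  outer loop
   vertex 1.7 1.0 3.1
   vertex 0.1 4.3 2.6
   vertex 2.5 0.3 1.3
  endloop
 endfacet
 facet normal -0.859 -0.362 0.362
  outer loop
   vertex 1.7 1.0 3.1
   vertex 0.9 5.5 5.7
   vertex 0.1 4.3 2.6
  endloop
 endfacet
 facet normal 0.287 0.956 -0.059
  outer loop
   vertex 0.7 5.4 3.1
   vertex 0.9 5.5 5.7
   vertex 5.0 4.2 4.6
  endloop
 endfacet
 facet normal 0.334 0.915 -0.225
  outer loop
   vertex 0.7 5.4 3.1
   vertex 5.0 4.2 4.6
   vertex 4.2 4.0 2.6
  endloop
 endfacet
 facet normal -0.886 0.460 0.050
  outer loop
   vertex 0.7 5.4 3.1
   vertex 0.1 4.3 2.6
   vertex 0.9 5.5 5.7
  endloop
 endfacet
 facet normal 0.029 0.400 -0.916
  outer loop
   vertex 0.7 5.4 3.1
   vertex 4.2 4.0 2.6
   vertex 0.1 4.3 2.6
  endloop
 endfacet
 facet normal 0.291 0.116 0.950
  outer loop
   vertex 3.3 1.1 5.5
   vertex 5.0 4.2 4.6
   vertex 0.9 5.5 5.7
  endloop
 endfacet
 facet normal -0.743 -0.429 0.513
  outer loop
   vertex 3.3 1.1 5.5
   vertex 0.9 5.5 5.7
   vertex 1.7 1.0 3.1
  endloop
 endfacet
 facet normal 0.866 -0.495 -0.071
  outer loop
   vertex 3.3 1.1 5.5
   vertex 2.5 0.3 1.3
   vertex 5.0 4.2 4.6
  endloop
 endfacet
 facet normal -0.290 -0.928 0.232
  outer loop
   vertex 3.3 1.1 5.5
   vertex 1.7 1.0 3.1
   vertex 2.5 0.3 1.3
  endloop
 endfacet
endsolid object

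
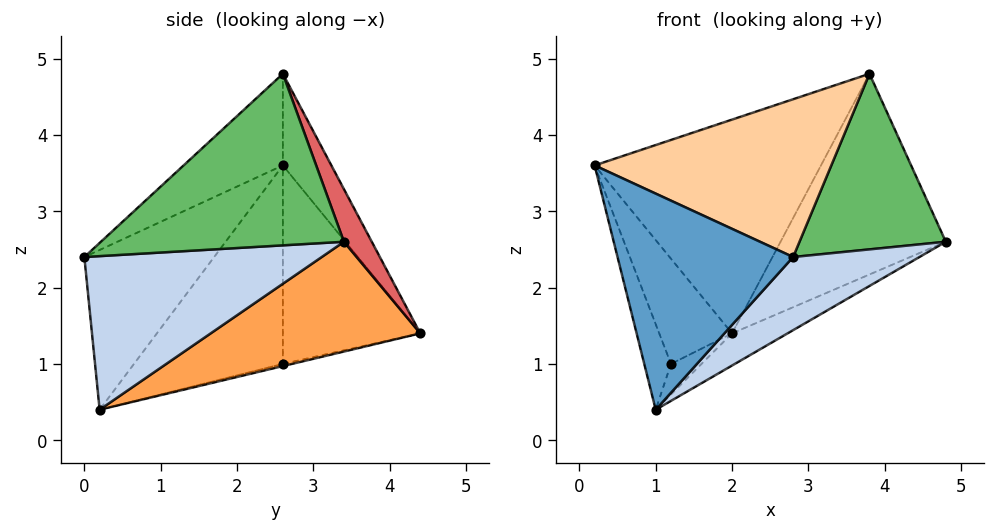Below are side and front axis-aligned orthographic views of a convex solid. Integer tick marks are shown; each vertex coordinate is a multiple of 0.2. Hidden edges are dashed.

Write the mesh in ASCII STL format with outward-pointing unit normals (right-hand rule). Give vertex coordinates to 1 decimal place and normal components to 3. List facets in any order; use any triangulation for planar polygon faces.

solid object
 facet normal -0.541 -0.732 0.414
  outer loop
   vertex 1.0 0.2 0.4
   vertex 2.8 0.0 2.4
   vertex 0.2 2.6 3.6
  endloop
 endfacet
 facet normal 0.675 -0.359 -0.644
  outer loop
   vertex 1.0 0.2 0.4
   vertex 4.8 3.4 2.6
   vertex 2.8 0.0 2.4
  endloop
 endfacet
 facet normal 0.425 0.113 -0.898
  outer loop
   vertex 2.0 4.4 1.4
   vertex 4.8 3.4 2.6
   vertex 1.0 0.2 0.4
  endloop
 endfacet
 facet normal -0.252 -0.602 0.757
  outer loop
   vertex 3.8 2.6 4.8
   vertex 0.2 2.6 3.6
   vertex 2.8 0.0 2.4
  endloop
 endfacet
 facet normal 0.840 -0.506 0.198
  outer loop
   vertex 3.8 2.6 4.8
   vertex 2.8 0.0 2.4
   vertex 4.8 3.4 2.6
  endloop
 endfacet
 facet normal -0.177 0.828 0.532
  outer loop
   vertex 3.8 2.6 4.8
   vertex 2.0 4.4 1.4
   vertex 0.2 2.6 3.6
  endloop
 endfacet
 facet normal 0.152 0.905 0.398
  outer loop
   vertex 3.8 2.6 4.8
   vertex 4.8 3.4 2.6
   vertex 2.0 4.4 1.4
  endloop
 endfacet
 facet normal -0.921 0.165 -0.354
  outer loop
   vertex 1.2 2.6 1.0
   vertex 1.0 0.2 0.4
   vertex 0.2 2.6 3.6
  endloop
 endfacet
 facet normal -0.837 0.443 -0.322
  outer loop
   vertex 1.2 2.6 1.0
   vertex 0.2 2.6 3.6
   vertex 2.0 4.4 1.4
  endloop
 endfacet
 facet normal -0.074 0.248 -0.966
  outer loop
   vertex 1.2 2.6 1.0
   vertex 2.0 4.4 1.4
   vertex 1.0 0.2 0.4
  endloop
 endfacet
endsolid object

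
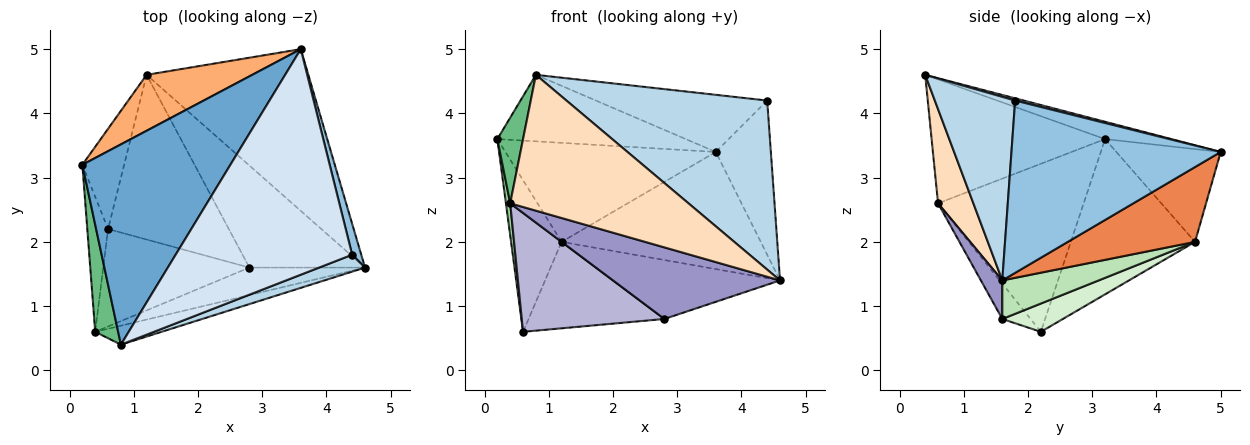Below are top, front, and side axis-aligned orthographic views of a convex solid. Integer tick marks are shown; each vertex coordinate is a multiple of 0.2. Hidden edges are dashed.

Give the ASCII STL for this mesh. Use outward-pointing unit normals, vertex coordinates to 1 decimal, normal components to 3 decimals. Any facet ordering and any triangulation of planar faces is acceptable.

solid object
 facet normal -0.110 0.313 0.943
  outer loop
   vertex 0.8 0.4 4.6
   vertex 3.6 5.0 3.4
   vertex 0.2 3.2 3.6
  endloop
 endfacet
 facet normal 0.966 0.254 0.051
  outer loop
   vertex 4.4 1.8 4.2
   vertex 4.6 1.6 1.4
   vertex 3.6 5.0 3.4
  endloop
 endfacet
 facet normal 0.370 -0.925 0.092
  outer loop
   vertex 4.4 1.8 4.2
   vertex 0.8 0.4 4.6
   vertex 4.6 1.6 1.4
  endloop
 endfacet
 facet normal 0.012 0.245 0.969
  outer loop
   vertex 4.4 1.8 4.2
   vertex 3.6 5.0 3.4
   vertex 0.8 0.4 4.6
  endloop
 endfacet
 facet normal 0.351 0.549 -0.758
  outer loop
   vertex 1.2 4.6 2.0
   vertex 3.6 5.0 3.4
   vertex 4.6 1.6 1.4
  endloop
 endfacet
 facet normal -0.397 0.799 0.452
  outer loop
   vertex 1.2 4.6 2.0
   vertex 0.2 3.2 3.6
   vertex 3.6 5.0 3.4
  endloop
 endfacet
 facet normal -0.899 0.366 -0.242
  outer loop
   vertex 1.2 4.6 2.0
   vertex 0.6 2.2 0.6
   vertex 0.2 3.2 3.6
  endloop
 endfacet
 facet normal 0.193 -0.972 -0.136
  outer loop
   vertex 0.4 0.6 2.6
   vertex 4.6 1.6 1.4
   vertex 0.8 0.4 4.6
  endloop
 endfacet
 facet normal -0.973 -0.144 0.180
  outer loop
   vertex 0.4 0.6 2.6
   vertex 0.8 0.4 4.6
   vertex 0.2 3.2 3.6
  endloop
 endfacet
 facet normal -0.992 -0.029 -0.123
  outer loop
   vertex 0.4 0.6 2.6
   vertex 0.2 3.2 3.6
   vertex 0.6 2.2 0.6
  endloop
 endfacet
 facet normal 0.277 0.481 -0.832
  outer loop
   vertex 2.8 1.6 0.8
   vertex 1.2 4.6 2.0
   vertex 4.6 1.6 1.4
  endloop
 endfacet
 facet normal 0.203 0.455 -0.867
  outer loop
   vertex 2.8 1.6 0.8
   vertex 0.6 2.2 0.6
   vertex 1.2 4.6 2.0
  endloop
 endfacet
 facet normal 0.119 -0.927 -0.356
  outer loop
   vertex 2.8 1.6 0.8
   vertex 4.6 1.6 1.4
   vertex 0.4 0.6 2.6
  endloop
 endfacet
 facet normal -0.152 -0.764 -0.627
  outer loop
   vertex 2.8 1.6 0.8
   vertex 0.4 0.6 2.6
   vertex 0.6 2.2 0.6
  endloop
 endfacet
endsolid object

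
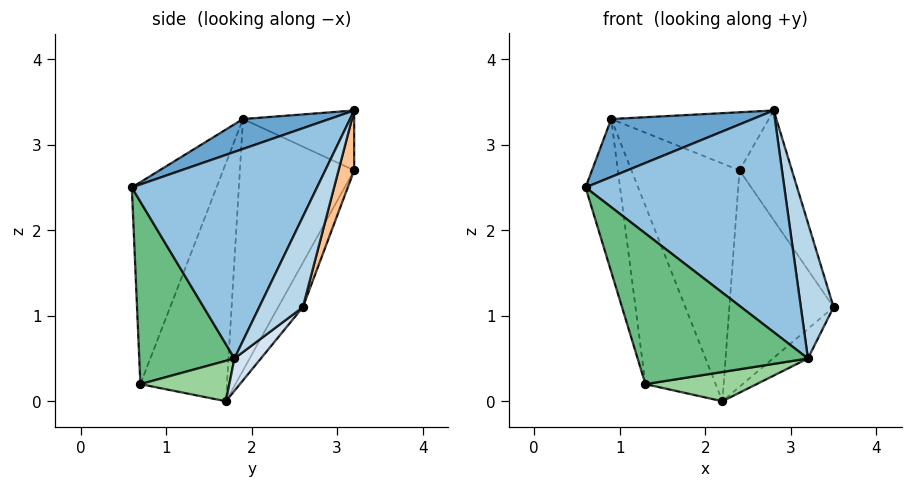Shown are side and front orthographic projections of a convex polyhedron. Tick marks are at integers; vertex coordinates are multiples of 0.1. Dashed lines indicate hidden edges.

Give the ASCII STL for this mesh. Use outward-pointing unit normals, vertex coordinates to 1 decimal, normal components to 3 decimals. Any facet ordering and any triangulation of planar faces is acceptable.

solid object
 facet normal 0.335 -0.549 0.766
  outer loop
   vertex 0.9 1.9 3.3
   vertex 0.6 0.6 2.5
   vertex 2.8 3.2 3.4
  endloop
 endfacet
 facet normal 0.622 -0.668 0.408
  outer loop
   vertex 3.2 1.8 0.5
   vertex 2.8 3.2 3.4
   vertex 0.6 0.6 2.5
  endloop
 endfacet
 facet normal 0.743 -0.557 0.371
  outer loop
   vertex 3.2 1.8 0.5
   vertex 3.5 2.6 1.1
   vertex 2.8 3.2 3.4
  endloop
 endfacet
 facet normal 0.356 0.471 -0.807
  outer loop
   vertex 3.2 1.8 0.5
   vertex 2.2 1.7 0.0
   vertex 3.5 2.6 1.1
  endloop
 endfacet
 facet normal -0.547 0.776 0.313
  outer loop
   vertex 2.4 3.2 2.7
   vertex 0.9 1.9 3.3
   vertex 2.8 3.2 3.4
  endloop
 endfacet
 facet normal -0.690 0.653 -0.312
  outer loop
   vertex 2.4 3.2 2.7
   vertex 2.2 1.7 0.0
   vertex 0.9 1.9 3.3
  endloop
 endfacet
 facet normal 0.282 0.946 -0.161
  outer loop
   vertex 2.4 3.2 2.7
   vertex 2.8 3.2 3.4
   vertex 3.5 2.6 1.1
  endloop
 endfacet
 facet normal -0.204 0.862 -0.464
  outer loop
   vertex 2.4 3.2 2.7
   vertex 3.5 2.6 1.1
   vertex 2.2 1.7 0.0
  endloop
 endfacet
 facet normal 0.485 -0.868 0.110
  outer loop
   vertex 1.3 0.7 0.2
   vertex 3.2 1.8 0.5
   vertex 0.6 0.6 2.5
  endloop
 endfacet
 facet normal 0.422 -0.527 -0.738
  outer loop
   vertex 1.3 0.7 0.2
   vertex 2.2 1.7 0.0
   vertex 3.2 1.8 0.5
  endloop
 endfacet
 facet normal -0.895 0.364 -0.257
  outer loop
   vertex 1.3 0.7 0.2
   vertex 0.6 0.6 2.5
   vertex 0.9 1.9 3.3
  endloop
 endfacet
 facet normal -0.734 0.596 -0.325
  outer loop
   vertex 1.3 0.7 0.2
   vertex 0.9 1.9 3.3
   vertex 2.2 1.7 0.0
  endloop
 endfacet
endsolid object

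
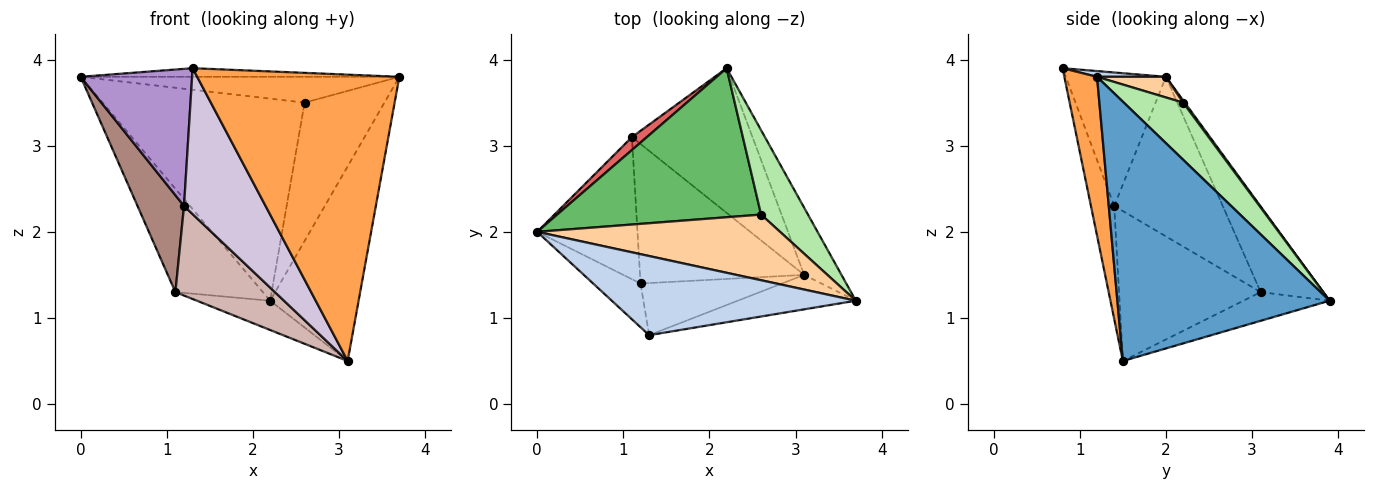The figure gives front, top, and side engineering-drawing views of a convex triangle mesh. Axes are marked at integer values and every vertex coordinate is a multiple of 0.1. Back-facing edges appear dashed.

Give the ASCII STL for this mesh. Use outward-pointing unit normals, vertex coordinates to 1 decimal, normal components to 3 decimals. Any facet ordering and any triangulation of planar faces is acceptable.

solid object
 facet normal 0.915 0.382 -0.132
  outer loop
   vertex 3.1 1.5 0.5
   vertex 2.2 3.9 1.2
   vertex 3.7 1.2 3.8
  endloop
 endfacet
 facet normal 0.023 0.108 0.994
  outer loop
   vertex 1.3 0.8 3.9
   vertex 3.7 1.2 3.8
   vertex 0.0 2.0 3.8
  endloop
 endfacet
 facet normal 0.158 -0.980 -0.118
  outer loop
   vertex 1.3 0.8 3.9
   vertex 3.1 1.5 0.5
   vertex 3.7 1.2 3.8
  endloop
 endfacet
 facet normal 0.079 0.365 0.928
  outer loop
   vertex 2.6 2.2 3.5
   vertex 0.0 2.0 3.8
   vertex 3.7 1.2 3.8
  endloop
 endfacet
 facet normal 0.007 0.805 0.594
  outer loop
   vertex 2.6 2.2 3.5
   vertex 2.2 3.9 1.2
   vertex 0.0 2.0 3.8
  endloop
 endfacet
 facet normal 0.536 0.721 0.440
  outer loop
   vertex 2.6 2.2 3.5
   vertex 3.7 1.2 3.8
   vertex 2.2 3.9 1.2
  endloop
 endfacet
 facet normal -0.579 0.809 0.101
  outer loop
   vertex 1.1 3.1 1.3
   vertex 0.0 2.0 3.8
   vertex 2.2 3.9 1.2
  endloop
 endfacet
 facet normal -0.227 0.193 -0.954
  outer loop
   vertex 1.1 3.1 1.3
   vertex 2.2 3.9 1.2
   vertex 3.1 1.5 0.5
  endloop
 endfacet
 facet normal -0.650 -0.724 -0.231
  outer loop
   vertex 1.2 1.4 2.3
   vertex 1.3 0.8 3.9
   vertex 0.0 2.0 3.8
  endloop
 endfacet
 facet normal -0.260 -0.909 -0.325
  outer loop
   vertex 1.2 1.4 2.3
   vertex 3.1 1.5 0.5
   vertex 1.3 0.8 3.9
  endloop
 endfacet
 facet normal -0.796 -0.341 -0.500
  outer loop
   vertex 1.2 1.4 2.3
   vertex 0.0 2.0 3.8
   vertex 1.1 3.1 1.3
  endloop
 endfacet
 facet normal -0.609 -0.428 -0.667
  outer loop
   vertex 1.2 1.4 2.3
   vertex 1.1 3.1 1.3
   vertex 3.1 1.5 0.5
  endloop
 endfacet
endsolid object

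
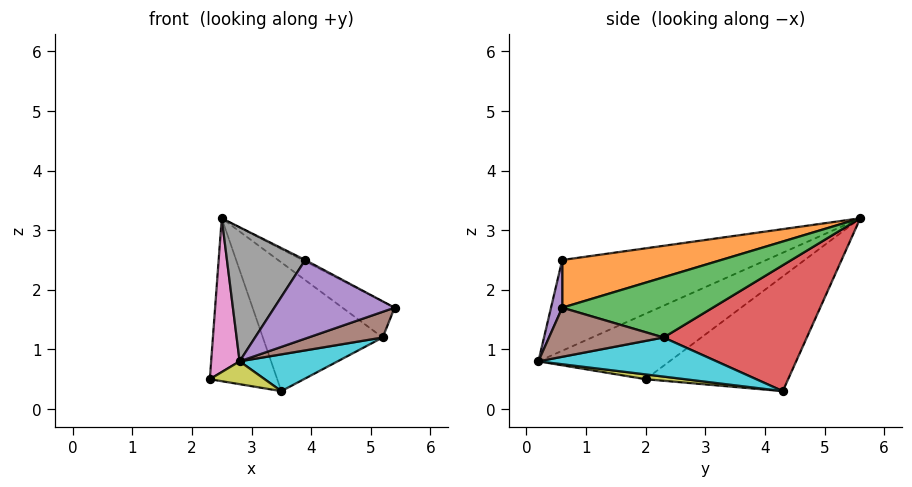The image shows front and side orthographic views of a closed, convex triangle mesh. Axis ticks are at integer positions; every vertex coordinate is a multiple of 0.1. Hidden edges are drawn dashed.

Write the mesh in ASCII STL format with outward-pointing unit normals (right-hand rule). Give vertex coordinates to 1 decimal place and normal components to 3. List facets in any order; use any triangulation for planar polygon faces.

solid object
 facet normal -0.807 0.382 -0.450
  outer loop
   vertex 3.5 4.3 0.3
   vertex 2.3 2.0 0.5
   vertex 2.5 5.6 3.2
  endloop
 endfacet
 facet normal 0.471 0.008 0.882
  outer loop
   vertex 3.9 0.6 2.5
   vertex 5.4 0.6 1.7
   vertex 2.5 5.6 3.2
  endloop
 endfacet
 facet normal 0.761 0.264 0.592
  outer loop
   vertex 5.2 2.3 1.2
   vertex 2.5 5.6 3.2
   vertex 5.4 0.6 1.7
  endloop
 endfacet
 facet normal 0.767 0.641 -0.023
  outer loop
   vertex 5.2 2.3 1.2
   vertex 3.5 4.3 0.3
   vertex 2.5 5.6 3.2
  endloop
 endfacet
 facet normal 0.092 -0.981 0.172
  outer loop
   vertex 2.8 0.2 0.8
   vertex 5.4 0.6 1.7
   vertex 3.9 0.6 2.5
  endloop
 endfacet
 facet normal 0.350 -0.226 -0.909
  outer loop
   vertex 2.8 0.2 0.8
   vertex 5.2 2.3 1.2
   vertex 5.4 0.6 1.7
  endloop
 endfacet
 facet normal -0.921 -0.200 0.335
  outer loop
   vertex 2.8 0.2 0.8
   vertex 2.5 5.6 3.2
   vertex 2.3 2.0 0.5
  endloop
 endfacet
 facet normal -0.769 -0.295 0.567
  outer loop
   vertex 2.8 0.2 0.8
   vertex 3.9 0.6 2.5
   vertex 2.5 5.6 3.2
  endloop
 endfacet
 facet normal 0.098 -0.137 -0.986
  outer loop
   vertex 2.8 0.2 0.8
   vertex 2.3 2.0 0.5
   vertex 3.5 4.3 0.3
  endloop
 endfacet
 facet normal 0.302 -0.166 -0.939
  outer loop
   vertex 2.8 0.2 0.8
   vertex 3.5 4.3 0.3
   vertex 5.2 2.3 1.2
  endloop
 endfacet
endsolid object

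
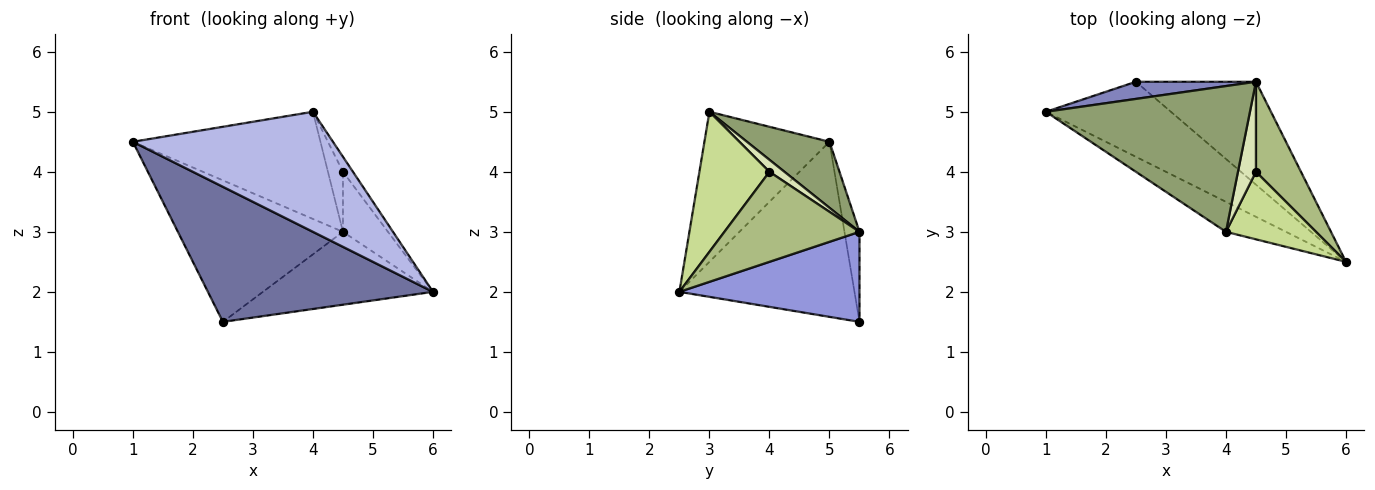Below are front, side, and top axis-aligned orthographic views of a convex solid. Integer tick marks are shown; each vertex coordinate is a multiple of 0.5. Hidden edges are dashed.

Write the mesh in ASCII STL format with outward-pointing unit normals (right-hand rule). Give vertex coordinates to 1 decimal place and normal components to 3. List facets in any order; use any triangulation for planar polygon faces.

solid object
 facet normal -0.562 -0.723 -0.402
  outer loop
   vertex 2.5 5.5 1.5
   vertex 6.0 2.5 2.0
   vertex 1.0 5.0 4.5
  endloop
 endfacet
 facet normal -0.090 0.989 0.120
  outer loop
   vertex 2.5 5.5 1.5
   vertex 1.0 5.0 4.5
   vertex 4.5 5.5 3.0
  endloop
 endfacet
 facet normal 0.522 0.493 -0.696
  outer loop
   vertex 2.5 5.5 1.5
   vertex 4.5 5.5 3.0
   vertex 6.0 2.5 2.0
  endloop
 endfacet
 facet normal -0.518 -0.830 -0.207
  outer loop
   vertex 4.0 3.0 5.0
   vertex 1.0 5.0 4.5
   vertex 6.0 2.5 2.0
  endloop
 endfacet
 facet normal 0.252 0.573 0.780
  outer loop
   vertex 4.0 3.0 5.0
   vertex 4.5 5.5 3.0
   vertex 1.0 5.0 4.5
  endloop
 endfacet
 facet normal 0.857 0.286 0.429
  outer loop
   vertex 4.5 4.0 4.0
   vertex 6.0 2.5 2.0
   vertex 4.5 5.5 3.0
  endloop
 endfacet
 facet normal 0.835 0.119 0.537
  outer loop
   vertex 4.5 4.0 4.0
   vertex 4.0 3.0 5.0
   vertex 6.0 2.5 2.0
  endloop
 endfacet
 facet normal 0.485 0.485 0.728
  outer loop
   vertex 4.5 4.0 4.0
   vertex 4.5 5.5 3.0
   vertex 4.0 3.0 5.0
  endloop
 endfacet
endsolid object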